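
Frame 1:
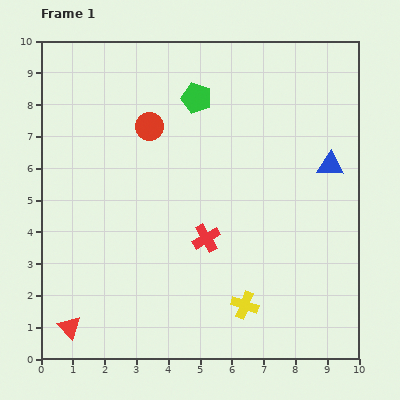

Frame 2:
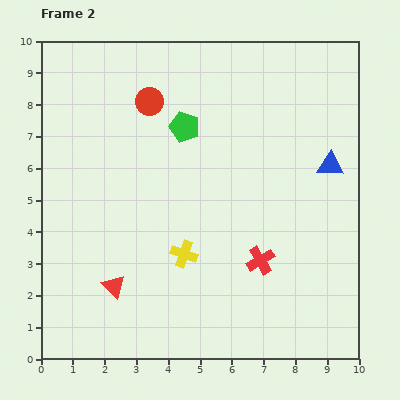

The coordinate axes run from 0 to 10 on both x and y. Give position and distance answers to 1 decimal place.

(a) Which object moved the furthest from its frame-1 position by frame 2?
the yellow cross

(moved 2.5; next 1.9)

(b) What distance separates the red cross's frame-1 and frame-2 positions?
1.8

The red cross moved from (5.2, 3.8) to (6.9, 3.1), a distance of √(1.7² + 0.7²) ≈ 1.8.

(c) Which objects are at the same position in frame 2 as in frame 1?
the blue triangle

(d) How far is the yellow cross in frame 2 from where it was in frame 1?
2.5

The yellow cross moved from (6.4, 1.7) to (4.5, 3.3), a distance of √(1.9² + 1.6²) ≈ 2.5.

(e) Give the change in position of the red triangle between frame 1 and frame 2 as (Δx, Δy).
(1.4, 1.3)

The red triangle was at (0.9, 1.0) in frame 1 and (2.3, 2.3) in frame 2.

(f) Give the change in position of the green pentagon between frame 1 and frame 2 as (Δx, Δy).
(-0.4, -0.9)

The green pentagon was at (4.9, 8.2) in frame 1 and (4.5, 7.3) in frame 2.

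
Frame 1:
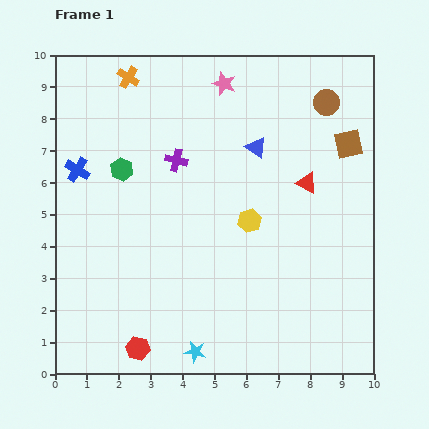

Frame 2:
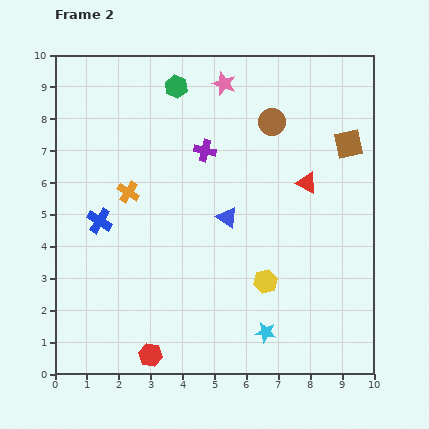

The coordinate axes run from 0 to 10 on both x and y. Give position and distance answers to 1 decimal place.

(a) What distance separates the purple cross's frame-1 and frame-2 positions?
0.9

The purple cross moved from (3.8, 6.7) to (4.7, 7.0), a distance of √(0.9² + 0.3²) ≈ 0.9.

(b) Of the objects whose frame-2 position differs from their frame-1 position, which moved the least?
the red hexagon

(moved 0.4)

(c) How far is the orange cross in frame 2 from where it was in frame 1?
3.6

The orange cross moved from (2.3, 9.3) to (2.3, 5.7), a distance of √(0.0² + 3.6²) ≈ 3.6.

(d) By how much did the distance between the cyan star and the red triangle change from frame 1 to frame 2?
-1.5

Distance in frame 1: 6.4. Distance in frame 2: 4.9.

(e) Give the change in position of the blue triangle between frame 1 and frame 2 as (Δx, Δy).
(-0.9, -2.2)

The blue triangle was at (6.3, 7.1) in frame 1 and (5.4, 4.9) in frame 2.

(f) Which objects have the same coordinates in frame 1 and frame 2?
the pink star, the red triangle, the brown square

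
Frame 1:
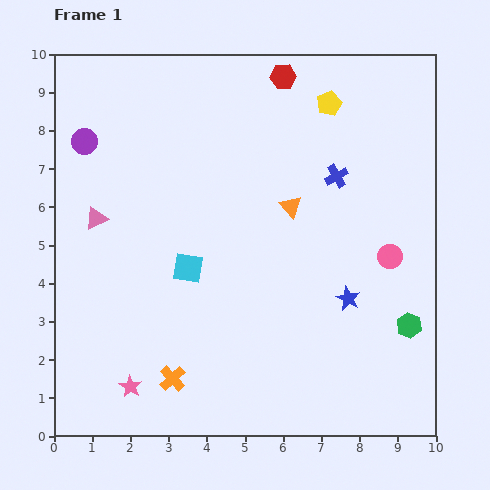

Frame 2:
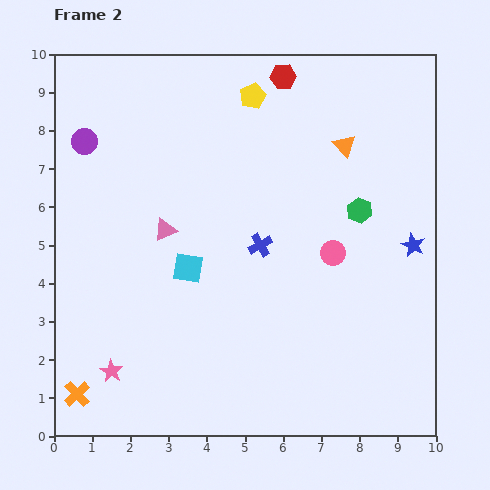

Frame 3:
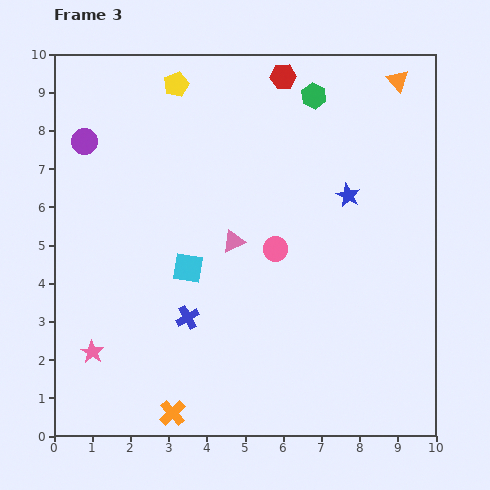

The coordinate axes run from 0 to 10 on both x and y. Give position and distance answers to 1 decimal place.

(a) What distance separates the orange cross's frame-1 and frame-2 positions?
2.5

The orange cross moved from (3.1, 1.5) to (0.6, 1.1), a distance of √(2.5² + 0.4²) ≈ 2.5.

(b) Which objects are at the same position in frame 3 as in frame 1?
the purple circle, the cyan square, the red hexagon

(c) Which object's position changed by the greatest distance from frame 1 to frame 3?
the green hexagon

(moved 6.5; next 5.4)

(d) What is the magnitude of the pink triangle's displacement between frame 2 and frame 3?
1.8

The pink triangle moved from (2.9, 5.4) to (4.7, 5.1), a distance of √(1.8² + 0.3²) ≈ 1.8.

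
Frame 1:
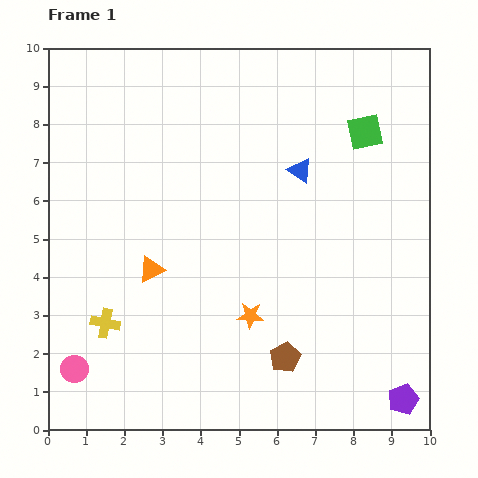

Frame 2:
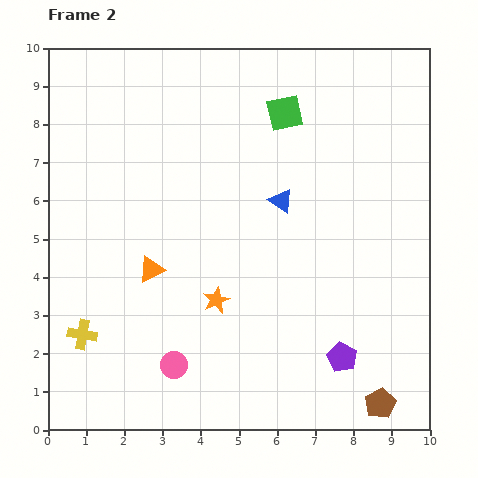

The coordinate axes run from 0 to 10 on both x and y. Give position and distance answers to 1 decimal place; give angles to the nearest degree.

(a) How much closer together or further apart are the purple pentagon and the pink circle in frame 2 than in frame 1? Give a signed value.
-4.2

Distance in frame 1: 8.6. Distance in frame 2: 4.4.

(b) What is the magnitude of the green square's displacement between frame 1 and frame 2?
2.2

The green square moved from (8.3, 7.8) to (6.2, 8.3), a distance of √(2.1² + 0.5²) ≈ 2.2.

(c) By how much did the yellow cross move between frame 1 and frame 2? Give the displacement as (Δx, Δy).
(-0.6, -0.3)

The yellow cross was at (1.5, 2.8) in frame 1 and (0.9, 2.5) in frame 2.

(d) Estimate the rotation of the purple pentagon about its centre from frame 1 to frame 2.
24° counter-clockwise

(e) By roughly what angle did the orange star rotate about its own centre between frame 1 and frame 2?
28° counter-clockwise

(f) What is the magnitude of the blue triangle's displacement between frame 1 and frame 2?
0.9

The blue triangle moved from (6.6, 6.8) to (6.1, 6.0), a distance of √(0.5² + 0.8²) ≈ 0.9.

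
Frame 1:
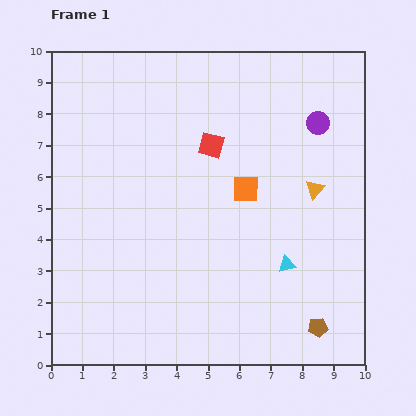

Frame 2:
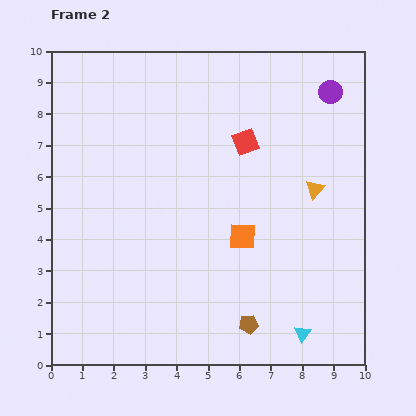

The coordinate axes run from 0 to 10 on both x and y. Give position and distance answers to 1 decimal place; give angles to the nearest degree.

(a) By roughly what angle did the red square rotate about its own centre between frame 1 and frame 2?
36° counter-clockwise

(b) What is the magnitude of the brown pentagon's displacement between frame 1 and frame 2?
2.2

The brown pentagon moved from (8.5, 1.2) to (6.3, 1.3), a distance of √(2.2² + 0.1²) ≈ 2.2.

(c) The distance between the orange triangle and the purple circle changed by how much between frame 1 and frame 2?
+1.0

Distance in frame 1: 2.1. Distance in frame 2: 3.1.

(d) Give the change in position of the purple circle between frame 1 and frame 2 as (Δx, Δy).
(0.4, 1.0)

The purple circle was at (8.5, 7.7) in frame 1 and (8.9, 8.7) in frame 2.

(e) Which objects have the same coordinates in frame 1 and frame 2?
the orange triangle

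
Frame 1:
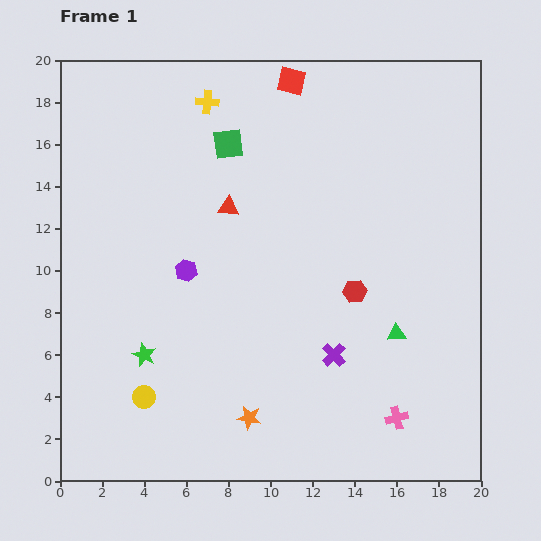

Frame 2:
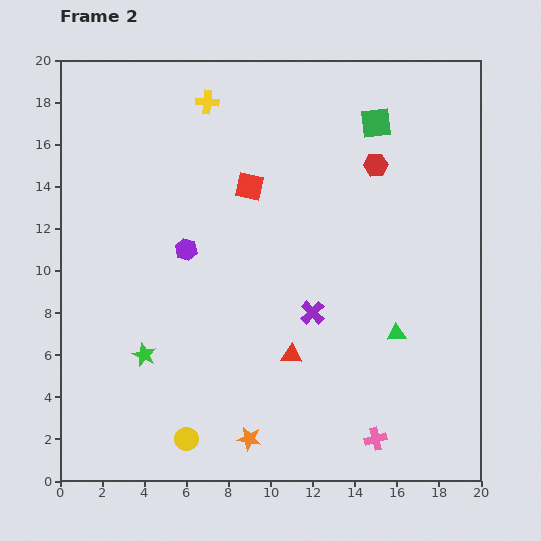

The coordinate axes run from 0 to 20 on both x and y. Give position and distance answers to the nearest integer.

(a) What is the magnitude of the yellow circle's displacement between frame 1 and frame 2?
3

The yellow circle moved from (4, 4) to (6, 2), a distance of √(2² + 2²) ≈ 3.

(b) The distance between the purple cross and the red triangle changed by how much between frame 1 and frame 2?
-7

Distance in frame 1: 9. Distance in frame 2: 2.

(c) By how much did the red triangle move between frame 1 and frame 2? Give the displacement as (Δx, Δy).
(3, -7)

The red triangle was at (8, 13) in frame 1 and (11, 6) in frame 2.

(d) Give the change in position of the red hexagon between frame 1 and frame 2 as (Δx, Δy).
(1, 6)

The red hexagon was at (14, 9) in frame 1 and (15, 15) in frame 2.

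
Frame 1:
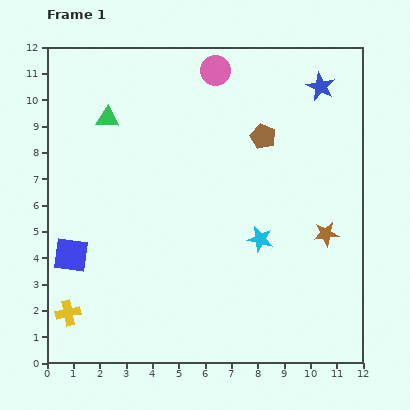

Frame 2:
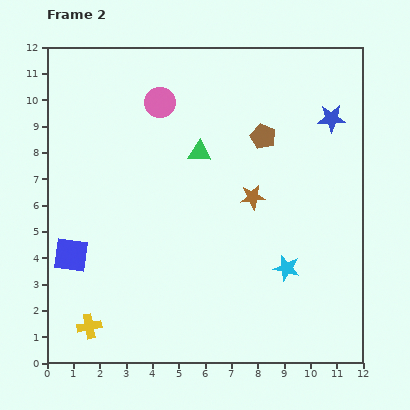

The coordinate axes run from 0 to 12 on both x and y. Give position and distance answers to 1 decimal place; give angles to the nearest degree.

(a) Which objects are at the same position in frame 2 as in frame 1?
the blue square, the brown pentagon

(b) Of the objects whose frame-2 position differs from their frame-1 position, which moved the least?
the yellow cross

(moved 0.9)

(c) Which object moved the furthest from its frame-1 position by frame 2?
the green triangle

(moved 3.7; next 3.1)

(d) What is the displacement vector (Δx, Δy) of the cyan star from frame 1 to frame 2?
(1.0, -1.1)

The cyan star was at (8.1, 4.7) in frame 1 and (9.1, 3.6) in frame 2.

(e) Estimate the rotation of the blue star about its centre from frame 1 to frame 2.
28° counter-clockwise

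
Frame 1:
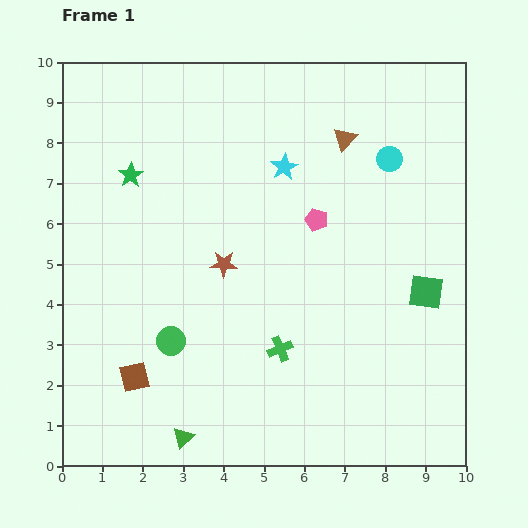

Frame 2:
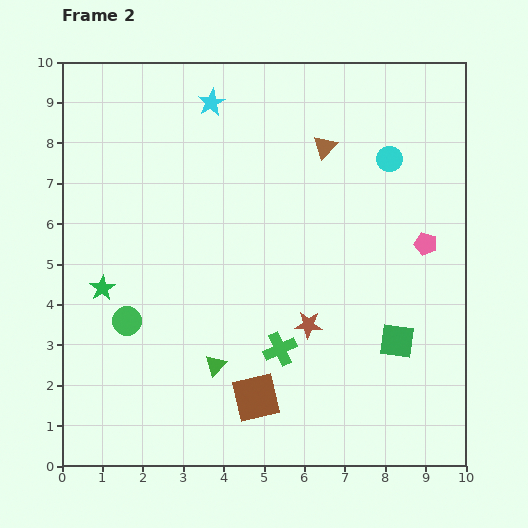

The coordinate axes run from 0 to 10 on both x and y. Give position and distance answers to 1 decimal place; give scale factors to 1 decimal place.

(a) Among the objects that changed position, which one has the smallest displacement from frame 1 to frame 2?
the brown triangle

(moved 0.5)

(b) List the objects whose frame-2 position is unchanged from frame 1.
the green cross, the cyan circle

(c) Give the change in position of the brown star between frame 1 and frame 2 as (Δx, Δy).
(2.1, -1.5)

The brown star was at (4.0, 5.0) in frame 1 and (6.1, 3.5) in frame 2.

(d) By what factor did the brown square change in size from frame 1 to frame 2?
1.6×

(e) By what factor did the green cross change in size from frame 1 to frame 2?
1.3×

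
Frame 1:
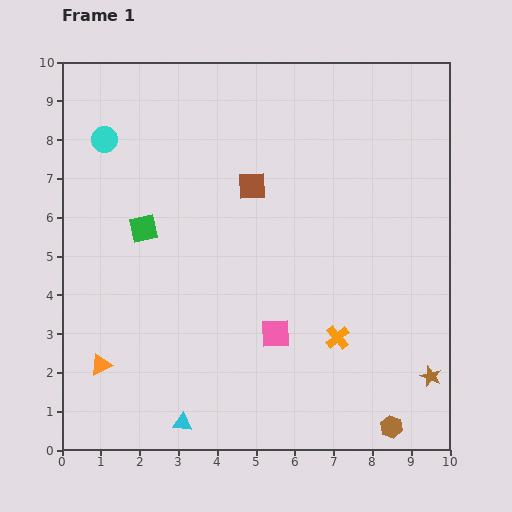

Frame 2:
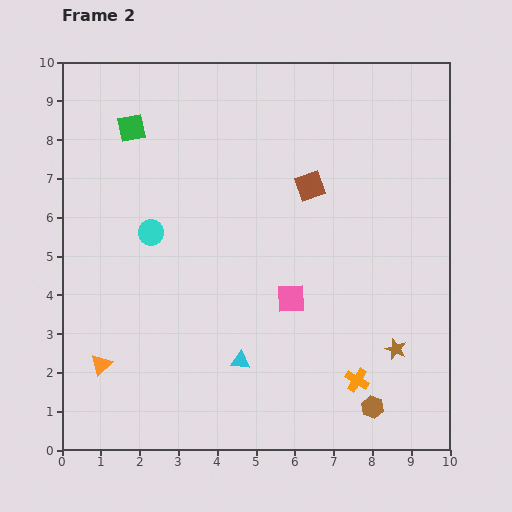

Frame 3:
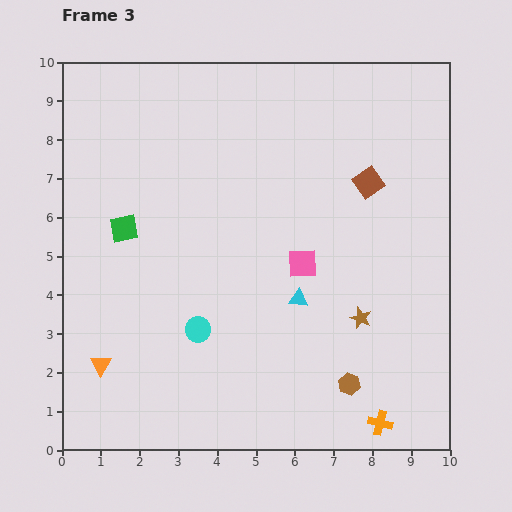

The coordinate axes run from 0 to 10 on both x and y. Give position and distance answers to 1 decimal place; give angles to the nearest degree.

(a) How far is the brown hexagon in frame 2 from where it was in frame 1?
0.7

The brown hexagon moved from (8.5, 0.6) to (8.0, 1.1), a distance of √(0.5² + 0.5²) ≈ 0.7.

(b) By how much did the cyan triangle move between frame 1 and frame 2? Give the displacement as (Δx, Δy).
(1.5, 1.6)

The cyan triangle was at (3.1, 0.7) in frame 1 and (4.6, 2.3) in frame 2.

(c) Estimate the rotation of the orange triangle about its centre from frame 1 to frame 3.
32° counter-clockwise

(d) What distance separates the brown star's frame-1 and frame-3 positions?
2.3

The brown star moved from (9.5, 1.9) to (7.7, 3.4), a distance of √(1.8² + 1.5²) ≈ 2.3.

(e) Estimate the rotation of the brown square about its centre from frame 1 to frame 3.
33° counter-clockwise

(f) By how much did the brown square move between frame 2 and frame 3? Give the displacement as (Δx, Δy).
(1.5, 0.1)

The brown square was at (6.4, 6.8) in frame 2 and (7.9, 6.9) in frame 3.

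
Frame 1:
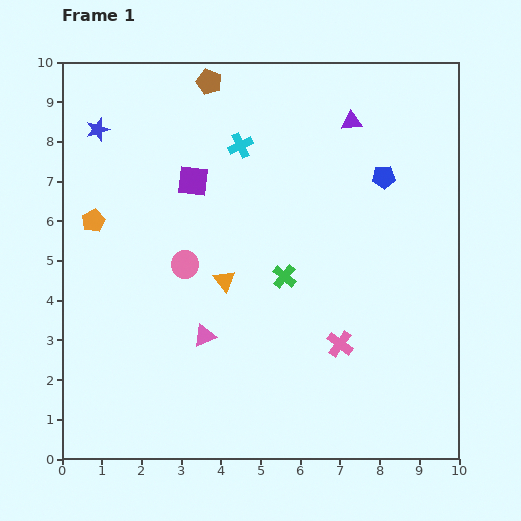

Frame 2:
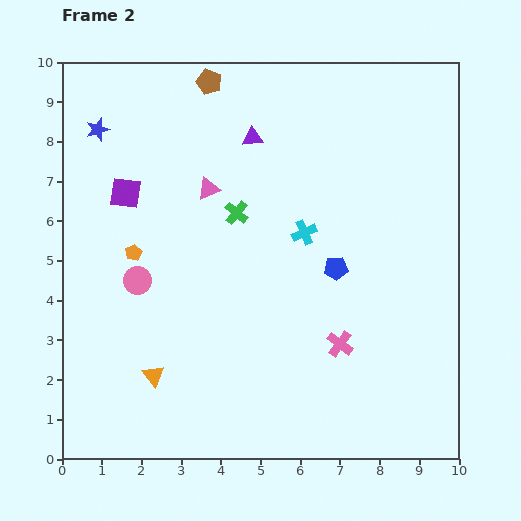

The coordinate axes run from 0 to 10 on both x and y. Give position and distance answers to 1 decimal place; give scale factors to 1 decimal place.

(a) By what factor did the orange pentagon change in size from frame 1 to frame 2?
0.7×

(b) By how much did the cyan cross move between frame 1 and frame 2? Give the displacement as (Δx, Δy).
(1.6, -2.2)

The cyan cross was at (4.5, 7.9) in frame 1 and (6.1, 5.7) in frame 2.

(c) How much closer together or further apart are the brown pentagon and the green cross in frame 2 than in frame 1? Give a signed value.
-1.9

Distance in frame 1: 5.3. Distance in frame 2: 3.4.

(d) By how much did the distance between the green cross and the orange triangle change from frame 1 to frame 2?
+3.1

Distance in frame 1: 1.5. Distance in frame 2: 4.6.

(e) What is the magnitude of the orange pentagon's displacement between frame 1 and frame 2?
1.3

The orange pentagon moved from (0.8, 6.0) to (1.8, 5.2), a distance of √(1.0² + 0.8²) ≈ 1.3.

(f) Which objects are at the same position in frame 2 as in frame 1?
the blue star, the brown pentagon, the pink cross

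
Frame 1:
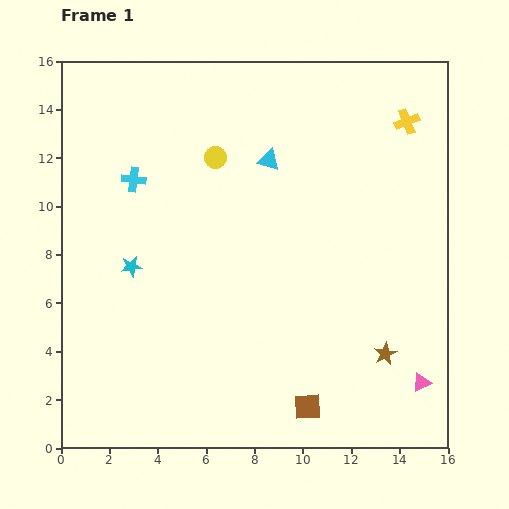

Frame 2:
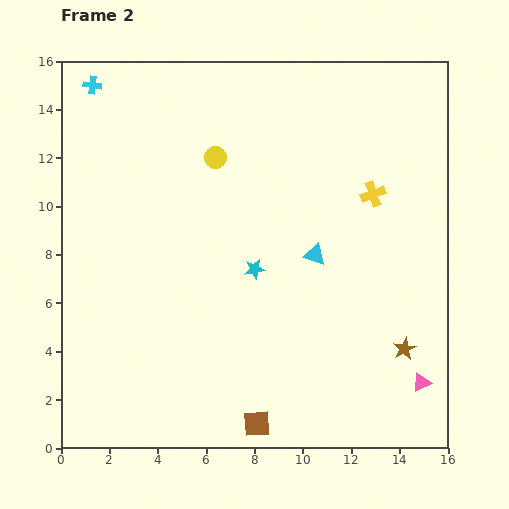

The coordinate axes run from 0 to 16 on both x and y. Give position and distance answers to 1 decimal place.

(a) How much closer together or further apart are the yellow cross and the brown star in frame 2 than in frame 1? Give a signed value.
-3.1

Distance in frame 1: 9.6. Distance in frame 2: 6.5.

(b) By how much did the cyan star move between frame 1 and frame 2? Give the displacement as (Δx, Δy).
(5.1, -0.1)

The cyan star was at (2.9, 7.5) in frame 1 and (8.0, 7.4) in frame 2.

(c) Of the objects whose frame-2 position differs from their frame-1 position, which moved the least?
the brown star

(moved 0.8)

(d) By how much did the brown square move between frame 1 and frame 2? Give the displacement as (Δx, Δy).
(-2.1, -0.7)

The brown square was at (10.2, 1.7) in frame 1 and (8.1, 1.0) in frame 2.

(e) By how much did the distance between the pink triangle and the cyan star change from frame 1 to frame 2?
-4.6

Distance in frame 1: 12.9. Distance in frame 2: 8.3.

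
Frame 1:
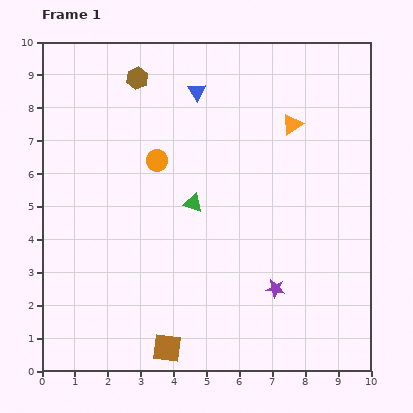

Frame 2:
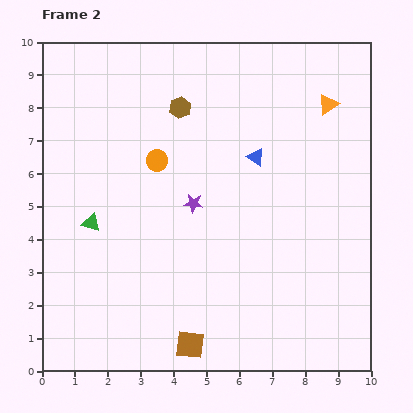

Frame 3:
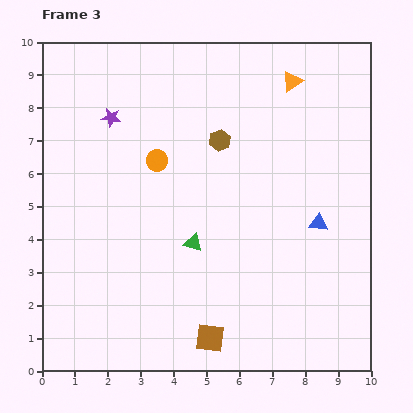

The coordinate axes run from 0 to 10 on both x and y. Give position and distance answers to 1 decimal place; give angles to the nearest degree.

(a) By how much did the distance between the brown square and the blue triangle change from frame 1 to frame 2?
-1.9

Distance in frame 1: 7.9. Distance in frame 2: 6.0.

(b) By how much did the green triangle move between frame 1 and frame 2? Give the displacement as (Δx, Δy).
(-3.1, -0.6)

The green triangle was at (4.6, 5.1) in frame 1 and (1.5, 4.5) in frame 2.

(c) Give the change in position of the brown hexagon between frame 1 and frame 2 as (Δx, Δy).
(1.3, -0.9)

The brown hexagon was at (2.9, 8.9) in frame 1 and (4.2, 8.0) in frame 2.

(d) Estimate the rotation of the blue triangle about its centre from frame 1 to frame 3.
52° counter-clockwise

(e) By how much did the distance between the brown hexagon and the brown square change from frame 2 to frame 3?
-1.2

Distance in frame 2: 7.2. Distance in frame 3: 6.0.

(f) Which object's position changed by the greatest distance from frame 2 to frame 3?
the purple star

(moved 3.6; next 3.2)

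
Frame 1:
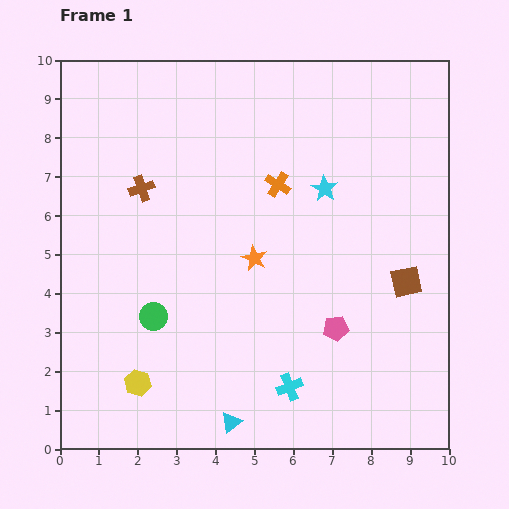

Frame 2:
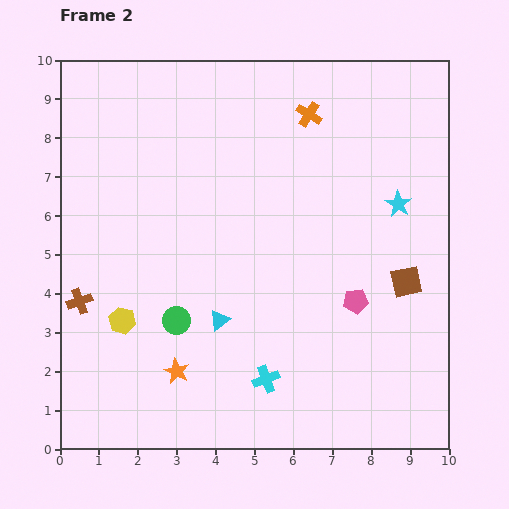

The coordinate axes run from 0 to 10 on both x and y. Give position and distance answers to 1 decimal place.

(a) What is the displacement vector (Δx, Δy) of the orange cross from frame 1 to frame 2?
(0.8, 1.8)

The orange cross was at (5.6, 6.8) in frame 1 and (6.4, 8.6) in frame 2.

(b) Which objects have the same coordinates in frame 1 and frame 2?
the brown square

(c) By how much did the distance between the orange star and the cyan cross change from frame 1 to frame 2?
-1.1

Distance in frame 1: 3.4. Distance in frame 2: 2.3.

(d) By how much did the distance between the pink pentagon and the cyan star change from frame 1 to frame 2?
-0.9

Distance in frame 1: 3.6. Distance in frame 2: 2.7.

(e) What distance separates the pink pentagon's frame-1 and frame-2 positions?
0.9

The pink pentagon moved from (7.1, 3.1) to (7.6, 3.8), a distance of √(0.5² + 0.7²) ≈ 0.9.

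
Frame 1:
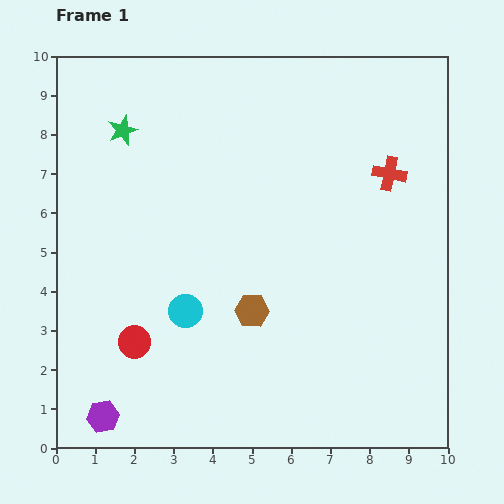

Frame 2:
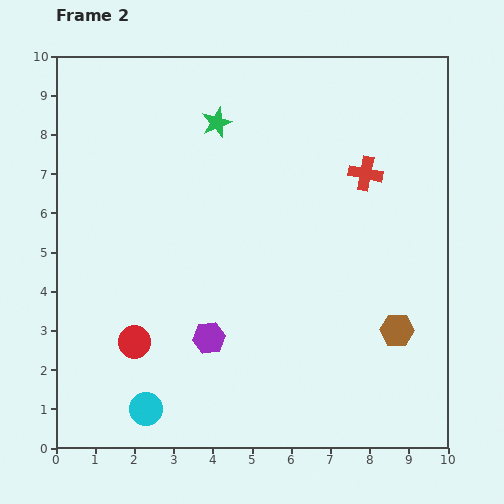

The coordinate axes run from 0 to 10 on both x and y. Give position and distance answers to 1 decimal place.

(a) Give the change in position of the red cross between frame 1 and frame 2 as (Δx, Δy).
(-0.6, 0.0)

The red cross was at (8.5, 7.0) in frame 1 and (7.9, 7.0) in frame 2.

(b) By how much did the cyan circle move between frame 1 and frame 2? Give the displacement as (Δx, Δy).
(-1.0, -2.5)

The cyan circle was at (3.3, 3.5) in frame 1 and (2.3, 1.0) in frame 2.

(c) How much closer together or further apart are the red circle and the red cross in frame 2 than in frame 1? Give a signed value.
-0.5

Distance in frame 1: 7.8. Distance in frame 2: 7.3.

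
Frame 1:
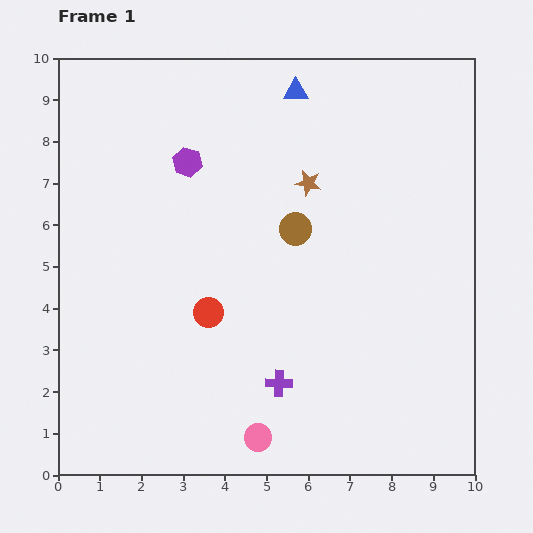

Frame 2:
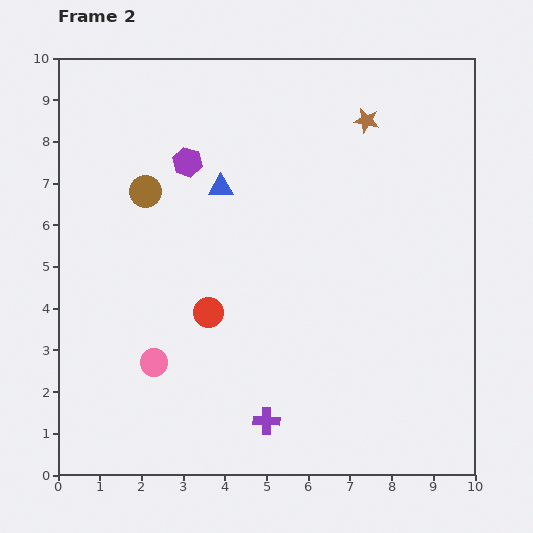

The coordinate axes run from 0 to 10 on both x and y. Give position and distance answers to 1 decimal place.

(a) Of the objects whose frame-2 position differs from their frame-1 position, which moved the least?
the purple cross

(moved 0.9)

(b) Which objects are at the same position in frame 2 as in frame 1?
the purple hexagon, the red circle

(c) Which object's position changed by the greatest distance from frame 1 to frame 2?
the brown circle

(moved 3.7; next 3.1)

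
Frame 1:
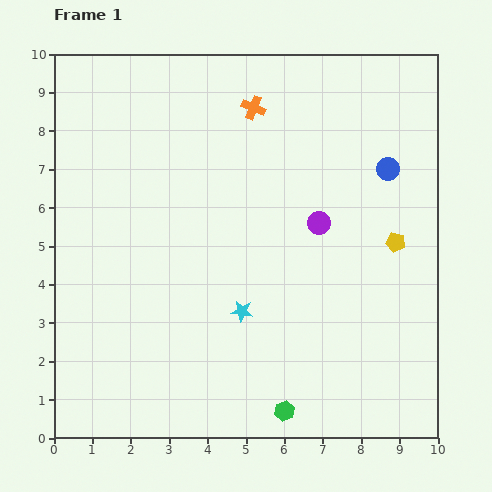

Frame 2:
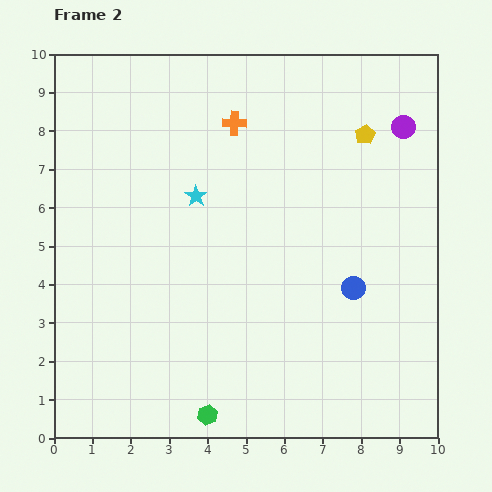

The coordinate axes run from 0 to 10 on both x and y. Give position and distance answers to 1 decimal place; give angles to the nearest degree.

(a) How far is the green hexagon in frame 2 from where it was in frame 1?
2.0

The green hexagon moved from (6.0, 0.7) to (4.0, 0.6), a distance of √(2.0² + 0.1²) ≈ 2.0.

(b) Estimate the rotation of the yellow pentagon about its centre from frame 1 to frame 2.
31° clockwise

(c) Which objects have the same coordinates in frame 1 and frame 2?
none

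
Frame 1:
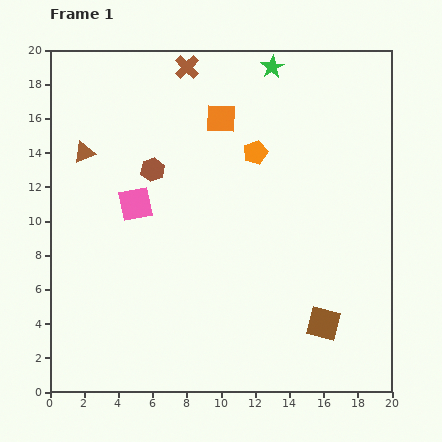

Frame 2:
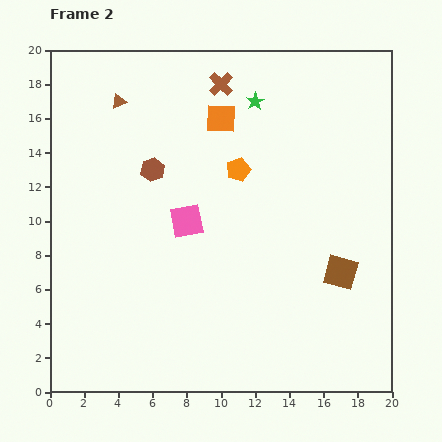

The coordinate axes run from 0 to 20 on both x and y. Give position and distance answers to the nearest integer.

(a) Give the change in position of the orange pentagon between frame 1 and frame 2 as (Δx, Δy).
(-1, -1)

The orange pentagon was at (12, 14) in frame 1 and (11, 13) in frame 2.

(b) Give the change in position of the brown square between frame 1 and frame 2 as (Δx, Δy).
(1, 3)

The brown square was at (16, 4) in frame 1 and (17, 7) in frame 2.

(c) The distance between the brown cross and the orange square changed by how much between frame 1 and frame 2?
-2

Distance in frame 1: 4. Distance in frame 2: 2.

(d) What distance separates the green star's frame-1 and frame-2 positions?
2

The green star moved from (13, 19) to (12, 17), a distance of √(1² + 2²) ≈ 2.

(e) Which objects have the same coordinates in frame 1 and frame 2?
the orange square, the brown hexagon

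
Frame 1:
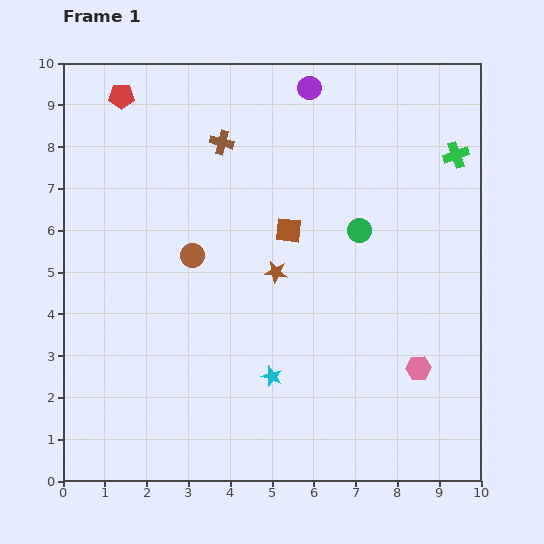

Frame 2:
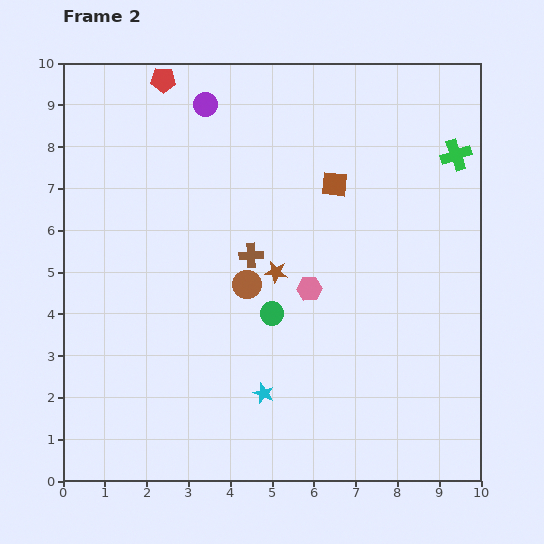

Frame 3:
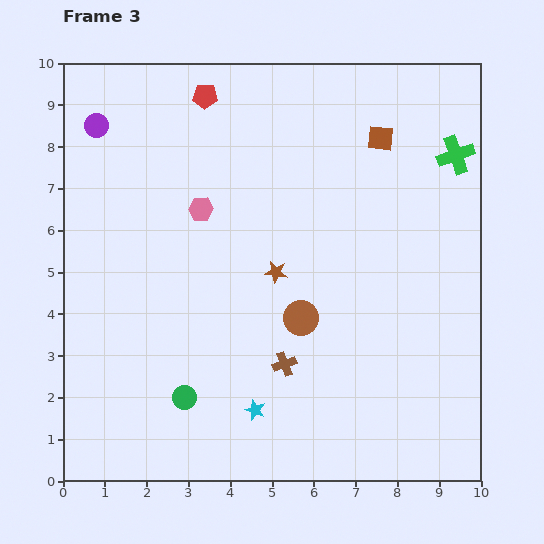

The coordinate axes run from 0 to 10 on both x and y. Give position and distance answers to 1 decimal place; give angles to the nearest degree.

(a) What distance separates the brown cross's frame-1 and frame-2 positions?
2.8

The brown cross moved from (3.8, 8.1) to (4.5, 5.4), a distance of √(0.7² + 2.7²) ≈ 2.8.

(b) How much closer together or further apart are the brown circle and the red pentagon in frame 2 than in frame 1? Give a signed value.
+1.1

Distance in frame 1: 4.2. Distance in frame 2: 5.3.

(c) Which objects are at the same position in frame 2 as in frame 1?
the green cross, the brown star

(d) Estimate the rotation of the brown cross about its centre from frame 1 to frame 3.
35° counter-clockwise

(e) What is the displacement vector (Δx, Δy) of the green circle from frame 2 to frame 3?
(-2.1, -2.0)

The green circle was at (5.0, 4.0) in frame 2 and (2.9, 2.0) in frame 3.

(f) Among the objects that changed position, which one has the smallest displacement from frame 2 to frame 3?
the cyan star

(moved 0.4)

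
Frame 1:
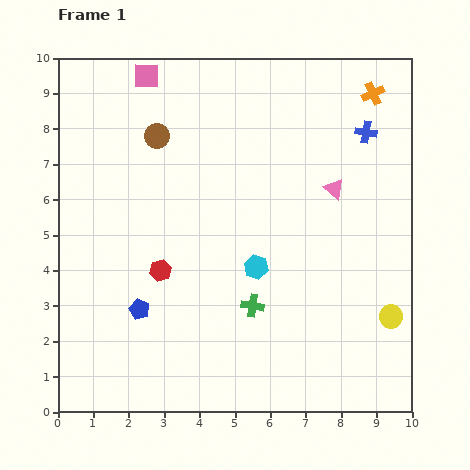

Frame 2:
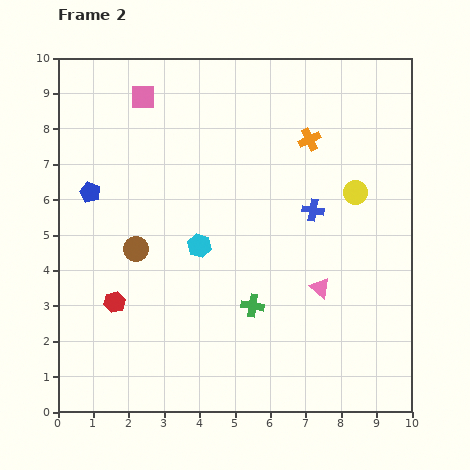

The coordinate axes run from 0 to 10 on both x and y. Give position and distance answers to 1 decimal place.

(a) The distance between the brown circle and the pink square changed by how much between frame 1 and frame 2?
+2.6

Distance in frame 1: 1.7. Distance in frame 2: 4.3.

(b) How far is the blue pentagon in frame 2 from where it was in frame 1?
3.6

The blue pentagon moved from (2.3, 2.9) to (0.9, 6.2), a distance of √(1.4² + 3.3²) ≈ 3.6.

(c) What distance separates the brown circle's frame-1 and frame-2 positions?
3.3

The brown circle moved from (2.8, 7.8) to (2.2, 4.6), a distance of √(0.6² + 3.2²) ≈ 3.3.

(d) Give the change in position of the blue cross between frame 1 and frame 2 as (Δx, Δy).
(-1.5, -2.2)

The blue cross was at (8.7, 7.9) in frame 1 and (7.2, 5.7) in frame 2.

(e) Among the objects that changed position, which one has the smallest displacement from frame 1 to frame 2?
the pink square

(moved 0.6)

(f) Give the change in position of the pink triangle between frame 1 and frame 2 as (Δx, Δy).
(-0.4, -2.8)

The pink triangle was at (7.8, 6.3) in frame 1 and (7.4, 3.5) in frame 2.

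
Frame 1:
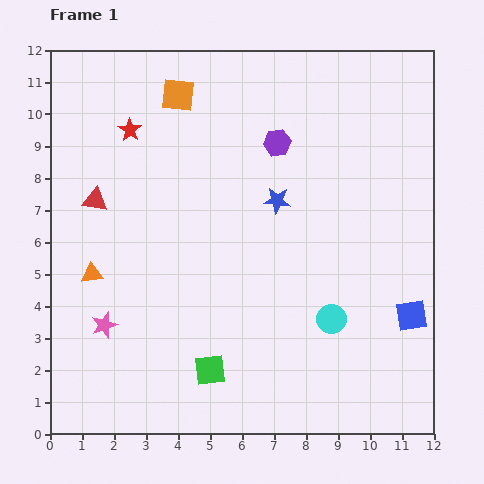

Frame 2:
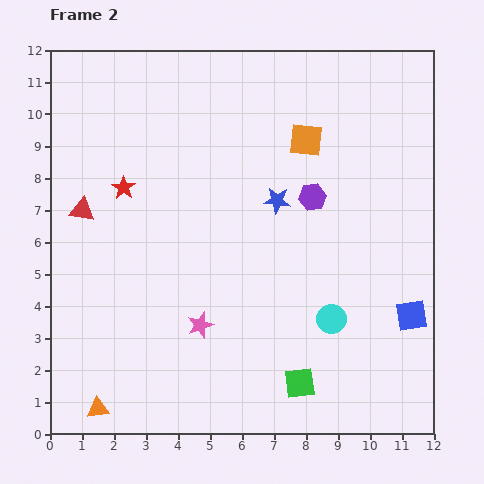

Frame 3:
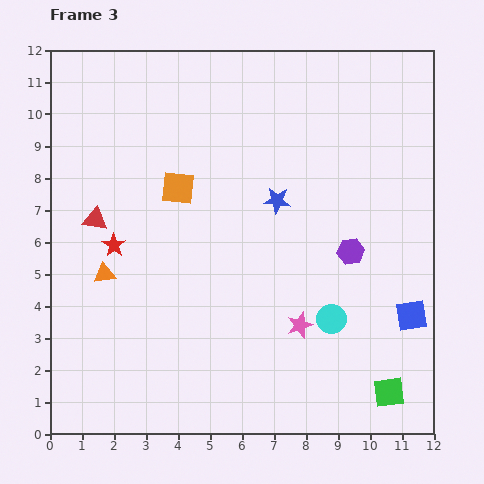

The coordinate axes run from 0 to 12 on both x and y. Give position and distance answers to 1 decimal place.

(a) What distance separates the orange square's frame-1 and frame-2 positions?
4.2

The orange square moved from (4.0, 10.6) to (8.0, 9.2), a distance of √(4.0² + 1.4²) ≈ 4.2.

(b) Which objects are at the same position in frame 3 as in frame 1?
the cyan circle, the blue square, the blue star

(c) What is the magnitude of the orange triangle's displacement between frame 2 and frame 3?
4.2

The orange triangle moved from (1.5, 0.8) to (1.7, 5.0), a distance of √(0.2² + 4.2²) ≈ 4.2.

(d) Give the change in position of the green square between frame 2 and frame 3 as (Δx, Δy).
(2.8, -0.3)

The green square was at (7.8, 1.6) in frame 2 and (10.6, 1.3) in frame 3.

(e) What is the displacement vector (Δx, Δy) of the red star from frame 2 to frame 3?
(-0.3, -1.8)

The red star was at (2.3, 7.7) in frame 2 and (2.0, 5.9) in frame 3.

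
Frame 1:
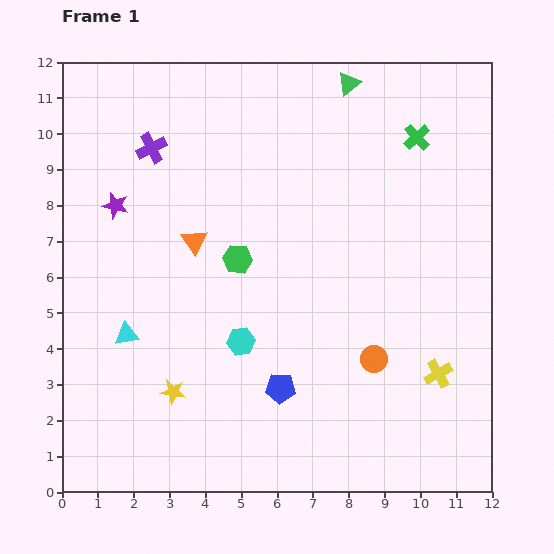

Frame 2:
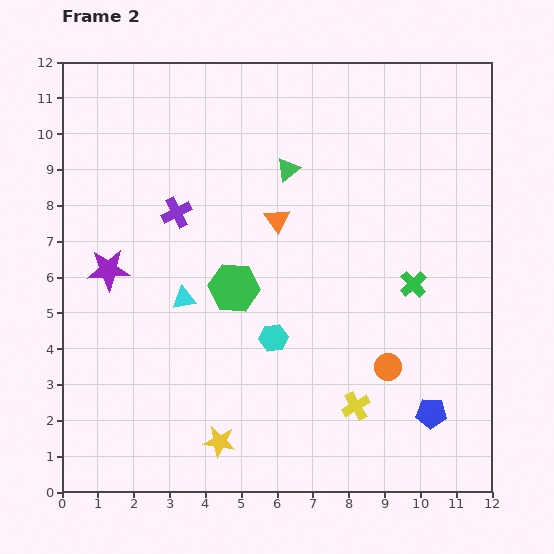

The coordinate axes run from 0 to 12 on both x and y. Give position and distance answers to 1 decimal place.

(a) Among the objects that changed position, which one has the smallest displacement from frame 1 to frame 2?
the orange circle

(moved 0.4)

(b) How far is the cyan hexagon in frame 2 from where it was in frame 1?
0.9

The cyan hexagon moved from (5.0, 4.2) to (5.9, 4.3), a distance of √(0.9² + 0.1²) ≈ 0.9.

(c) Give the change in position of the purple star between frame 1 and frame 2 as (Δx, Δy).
(-0.2, -1.8)

The purple star was at (1.5, 8.0) in frame 1 and (1.3, 6.2) in frame 2.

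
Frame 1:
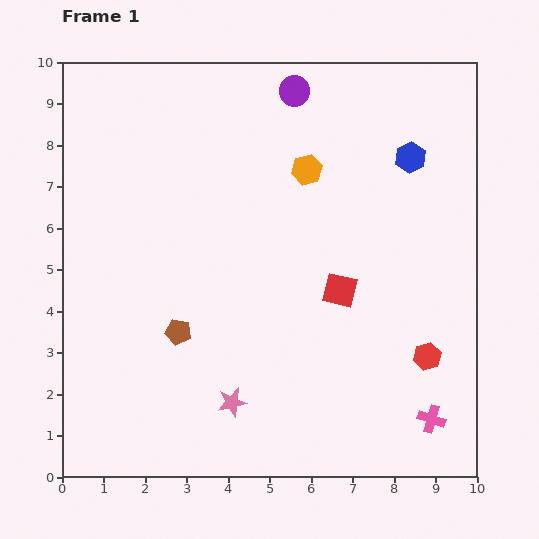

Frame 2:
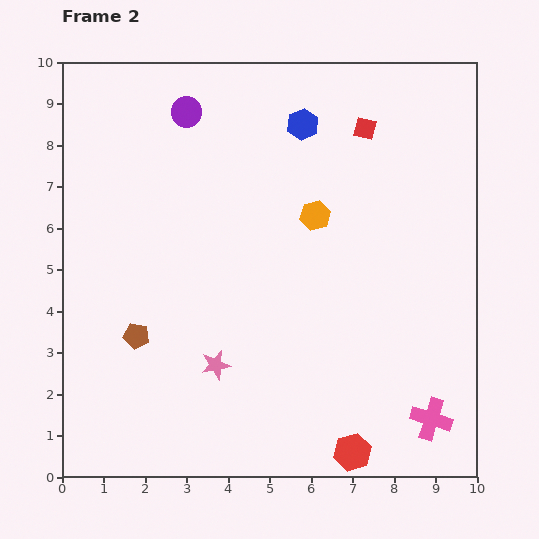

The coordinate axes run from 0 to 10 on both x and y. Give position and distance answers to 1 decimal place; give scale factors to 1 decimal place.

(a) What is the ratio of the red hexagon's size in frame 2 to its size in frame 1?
1.4×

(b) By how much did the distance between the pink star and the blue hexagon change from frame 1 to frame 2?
-1.1

Distance in frame 1: 7.3. Distance in frame 2: 6.2.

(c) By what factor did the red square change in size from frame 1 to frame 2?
0.7×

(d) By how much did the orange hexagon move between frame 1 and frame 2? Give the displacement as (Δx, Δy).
(0.2, -1.1)

The orange hexagon was at (5.9, 7.4) in frame 1 and (6.1, 6.3) in frame 2.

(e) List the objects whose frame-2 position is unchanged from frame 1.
the pink cross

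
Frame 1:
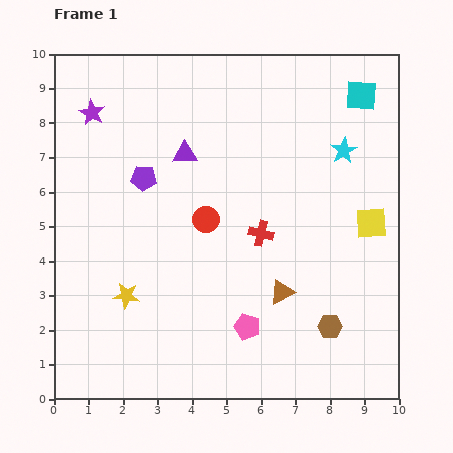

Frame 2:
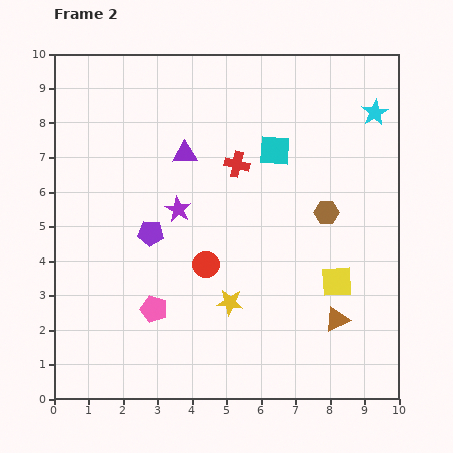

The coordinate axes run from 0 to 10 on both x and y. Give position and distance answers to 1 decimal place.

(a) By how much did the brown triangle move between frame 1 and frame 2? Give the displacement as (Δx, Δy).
(1.6, -0.8)

The brown triangle was at (6.6, 3.1) in frame 1 and (8.2, 2.3) in frame 2.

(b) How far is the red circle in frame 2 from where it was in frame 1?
1.3

The red circle moved from (4.4, 5.2) to (4.4, 3.9), a distance of √(0.0² + 1.3²) ≈ 1.3.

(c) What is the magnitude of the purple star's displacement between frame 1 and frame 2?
3.8

The purple star moved from (1.1, 8.3) to (3.6, 5.5), a distance of √(2.5² + 2.8²) ≈ 3.8.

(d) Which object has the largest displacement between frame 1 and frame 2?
the purple star

(moved 3.8; next 3.3)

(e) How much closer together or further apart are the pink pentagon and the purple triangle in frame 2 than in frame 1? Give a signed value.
-0.7

Distance in frame 1: 5.3. Distance in frame 2: 4.6.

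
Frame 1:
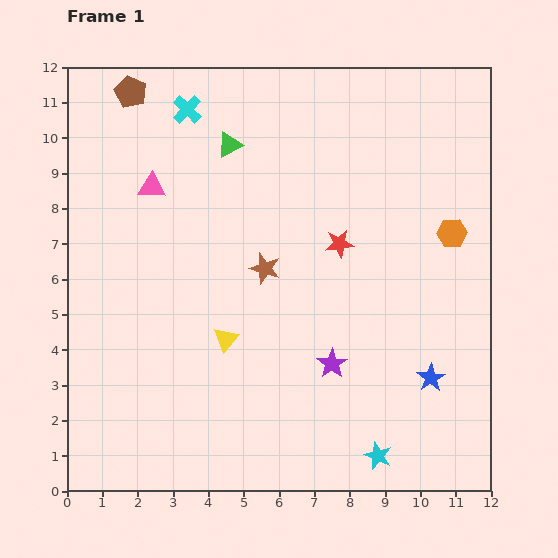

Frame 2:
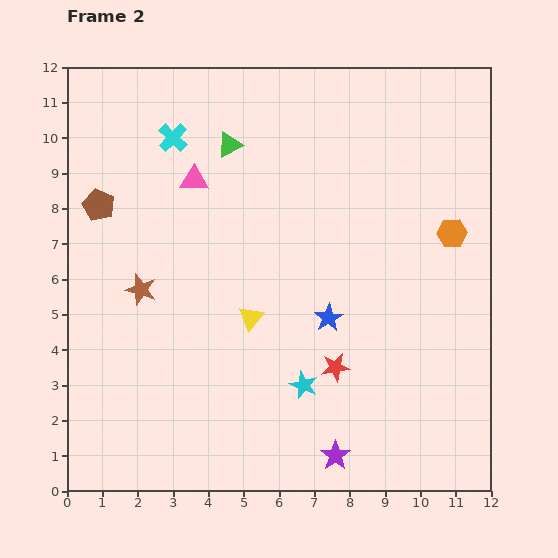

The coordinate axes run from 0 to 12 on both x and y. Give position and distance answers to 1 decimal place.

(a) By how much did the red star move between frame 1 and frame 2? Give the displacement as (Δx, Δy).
(-0.1, -3.5)

The red star was at (7.7, 7.0) in frame 1 and (7.6, 3.5) in frame 2.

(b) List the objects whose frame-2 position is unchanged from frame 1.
the orange hexagon, the green triangle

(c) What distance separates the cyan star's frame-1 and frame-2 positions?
2.9

The cyan star moved from (8.8, 1.0) to (6.7, 3.0), a distance of √(2.1² + 2.0²) ≈ 2.9.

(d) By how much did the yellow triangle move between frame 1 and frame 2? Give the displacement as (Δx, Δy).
(0.7, 0.6)

The yellow triangle was at (4.5, 4.3) in frame 1 and (5.2, 4.9) in frame 2.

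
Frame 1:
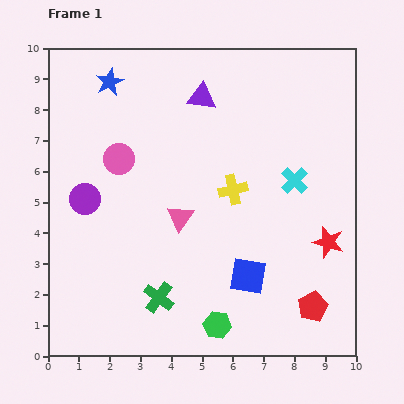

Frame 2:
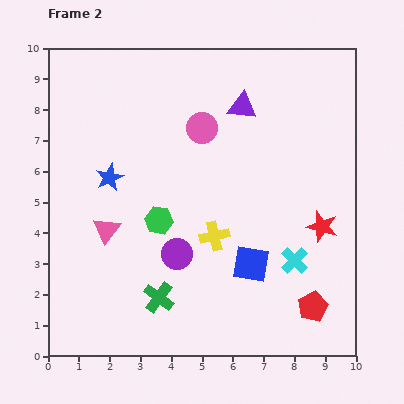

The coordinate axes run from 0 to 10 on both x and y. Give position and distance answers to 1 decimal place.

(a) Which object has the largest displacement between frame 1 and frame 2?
the green hexagon

(moved 3.9; next 3.5)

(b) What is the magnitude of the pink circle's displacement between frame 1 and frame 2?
2.9

The pink circle moved from (2.3, 6.4) to (5.0, 7.4), a distance of √(2.7² + 1.0²) ≈ 2.9.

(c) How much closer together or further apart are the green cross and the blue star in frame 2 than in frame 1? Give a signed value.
-3.0

Distance in frame 1: 7.2. Distance in frame 2: 4.2.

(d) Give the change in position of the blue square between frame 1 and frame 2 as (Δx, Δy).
(0.1, 0.4)

The blue square was at (6.5, 2.6) in frame 1 and (6.6, 3.0) in frame 2.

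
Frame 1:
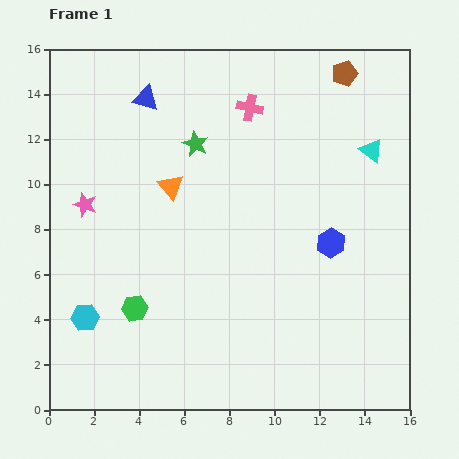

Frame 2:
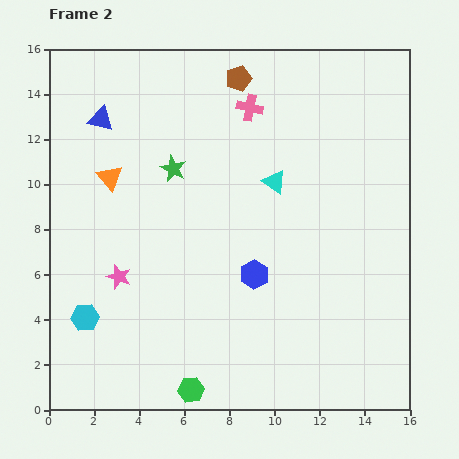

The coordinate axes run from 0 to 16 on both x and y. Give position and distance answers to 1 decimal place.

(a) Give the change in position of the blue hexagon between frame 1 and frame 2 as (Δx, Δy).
(-3.4, -1.4)

The blue hexagon was at (12.5, 7.4) in frame 1 and (9.1, 6.0) in frame 2.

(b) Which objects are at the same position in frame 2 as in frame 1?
the pink cross, the cyan hexagon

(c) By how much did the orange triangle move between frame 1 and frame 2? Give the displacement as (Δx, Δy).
(-2.7, 0.4)

The orange triangle was at (5.4, 9.9) in frame 1 and (2.7, 10.3) in frame 2.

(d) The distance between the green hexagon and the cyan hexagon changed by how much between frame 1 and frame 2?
+3.5

Distance in frame 1: 2.2. Distance in frame 2: 5.7.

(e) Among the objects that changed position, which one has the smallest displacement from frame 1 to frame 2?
the green star

(moved 1.5)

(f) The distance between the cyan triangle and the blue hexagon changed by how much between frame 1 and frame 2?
-0.3

Distance in frame 1: 4.5. Distance in frame 2: 4.2.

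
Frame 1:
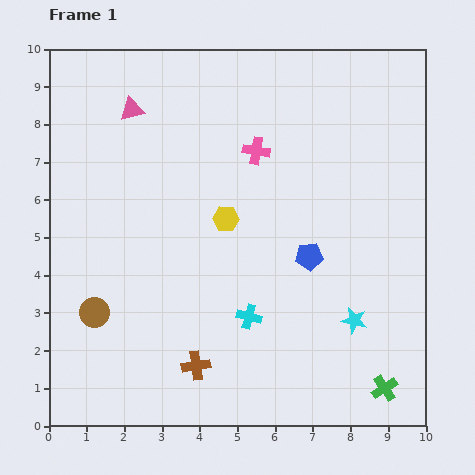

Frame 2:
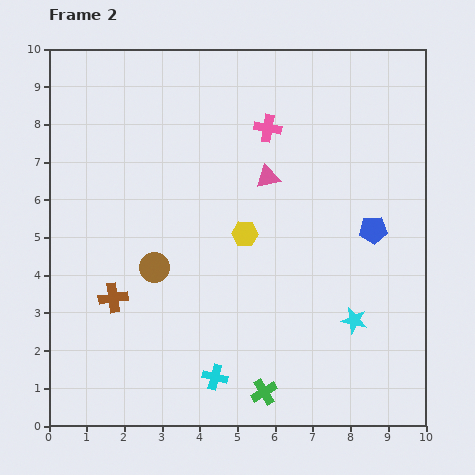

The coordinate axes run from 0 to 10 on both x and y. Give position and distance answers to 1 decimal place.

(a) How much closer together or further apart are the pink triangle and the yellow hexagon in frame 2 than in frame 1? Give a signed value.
-2.2

Distance in frame 1: 3.8. Distance in frame 2: 1.6.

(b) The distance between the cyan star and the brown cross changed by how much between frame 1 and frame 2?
+2.0

Distance in frame 1: 4.4. Distance in frame 2: 6.4.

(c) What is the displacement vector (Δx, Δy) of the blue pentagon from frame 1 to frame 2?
(1.7, 0.7)

The blue pentagon was at (6.9, 4.5) in frame 1 and (8.6, 5.2) in frame 2.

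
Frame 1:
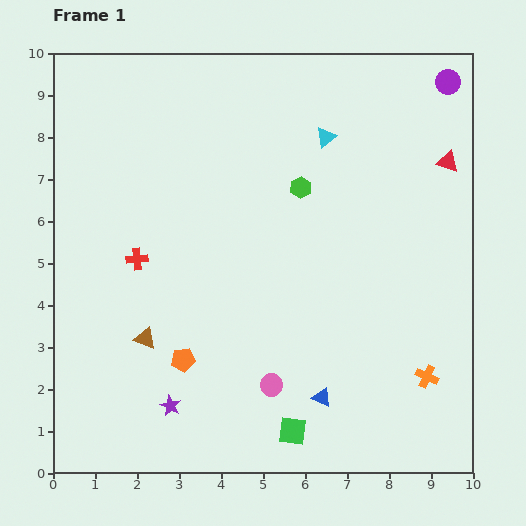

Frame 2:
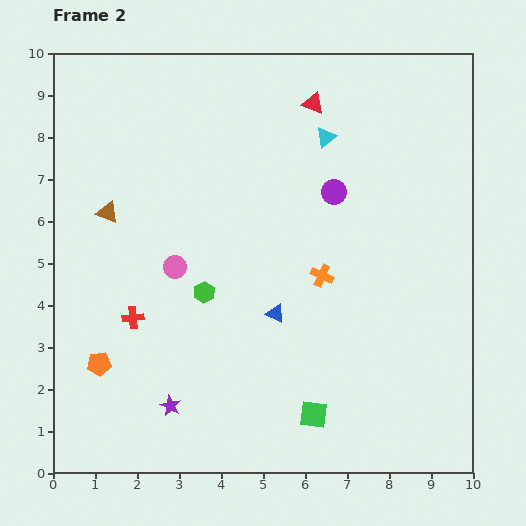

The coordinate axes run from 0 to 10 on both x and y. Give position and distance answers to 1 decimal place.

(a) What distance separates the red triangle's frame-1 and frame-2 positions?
3.5

The red triangle moved from (9.4, 7.4) to (6.2, 8.8), a distance of √(3.2² + 1.4²) ≈ 3.5.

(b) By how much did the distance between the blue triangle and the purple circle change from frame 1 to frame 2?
-4.9

Distance in frame 1: 8.1. Distance in frame 2: 3.2.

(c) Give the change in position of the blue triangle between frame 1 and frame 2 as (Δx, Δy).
(-1.1, 2.0)

The blue triangle was at (6.4, 1.8) in frame 1 and (5.3, 3.8) in frame 2.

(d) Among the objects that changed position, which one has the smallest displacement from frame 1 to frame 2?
the green square

(moved 0.6)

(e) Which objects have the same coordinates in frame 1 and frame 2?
the cyan triangle, the purple star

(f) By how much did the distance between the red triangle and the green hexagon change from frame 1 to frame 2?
+1.6

Distance in frame 1: 3.6. Distance in frame 2: 5.2.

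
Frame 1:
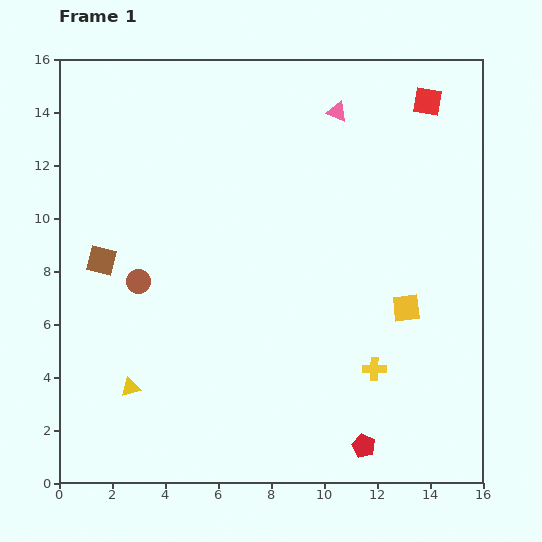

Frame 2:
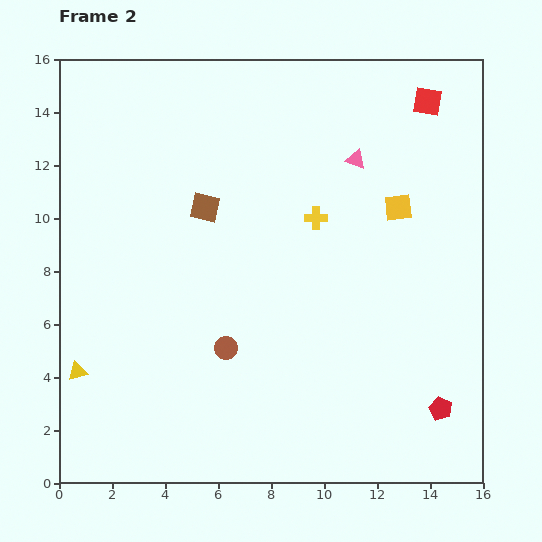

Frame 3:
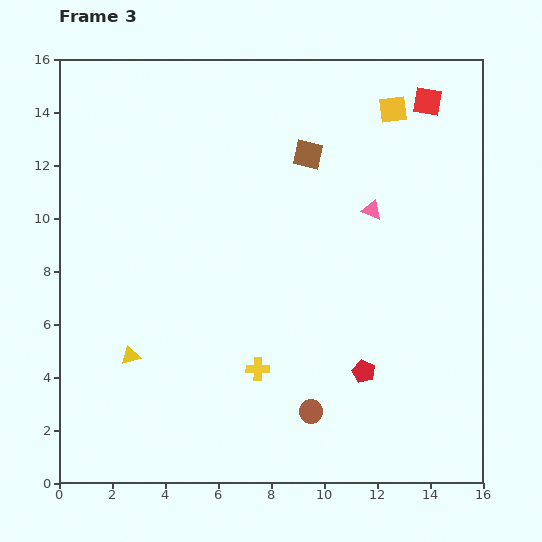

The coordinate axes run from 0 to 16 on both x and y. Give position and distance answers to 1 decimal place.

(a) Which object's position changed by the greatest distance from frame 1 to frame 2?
the yellow cross

(moved 6.1; next 4.4)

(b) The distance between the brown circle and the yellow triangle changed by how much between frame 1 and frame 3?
+3.1

Distance in frame 1: 4.0. Distance in frame 3: 7.1.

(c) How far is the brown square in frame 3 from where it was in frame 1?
8.8

The brown square moved from (1.6, 8.4) to (9.4, 12.4), a distance of √(7.8² + 4.0²) ≈ 8.8.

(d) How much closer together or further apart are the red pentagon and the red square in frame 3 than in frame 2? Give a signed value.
-1.1

Distance in frame 2: 11.6. Distance in frame 3: 10.5.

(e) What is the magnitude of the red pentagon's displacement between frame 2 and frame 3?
3.2

The red pentagon moved from (14.4, 2.8) to (11.5, 4.2), a distance of √(2.9² + 1.4²) ≈ 3.2.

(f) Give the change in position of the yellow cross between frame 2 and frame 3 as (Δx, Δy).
(-2.2, -5.7)

The yellow cross was at (9.7, 10.0) in frame 2 and (7.5, 4.3) in frame 3.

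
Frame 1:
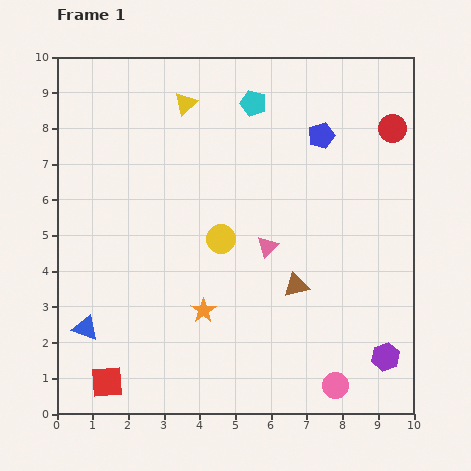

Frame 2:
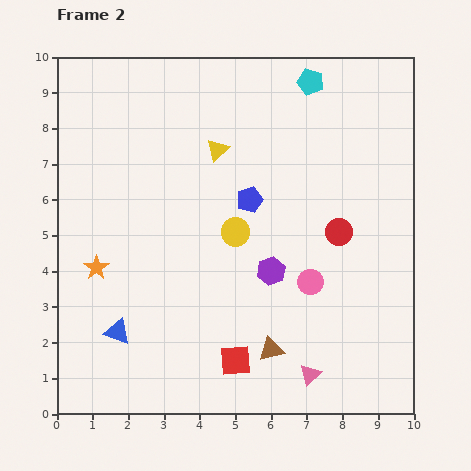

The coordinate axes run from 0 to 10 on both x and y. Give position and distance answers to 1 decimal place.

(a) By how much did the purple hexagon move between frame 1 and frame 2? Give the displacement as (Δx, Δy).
(-3.2, 2.4)

The purple hexagon was at (9.2, 1.6) in frame 1 and (6.0, 4.0) in frame 2.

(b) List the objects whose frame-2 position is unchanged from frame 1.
none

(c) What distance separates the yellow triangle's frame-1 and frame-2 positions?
1.6

The yellow triangle moved from (3.6, 8.7) to (4.5, 7.4), a distance of √(0.9² + 1.3²) ≈ 1.6.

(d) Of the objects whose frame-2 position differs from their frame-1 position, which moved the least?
the yellow circle

(moved 0.4)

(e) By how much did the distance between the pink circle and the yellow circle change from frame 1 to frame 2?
-2.7

Distance in frame 1: 5.2. Distance in frame 2: 2.5.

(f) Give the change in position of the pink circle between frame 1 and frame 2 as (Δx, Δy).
(-0.7, 2.9)

The pink circle was at (7.8, 0.8) in frame 1 and (7.1, 3.7) in frame 2.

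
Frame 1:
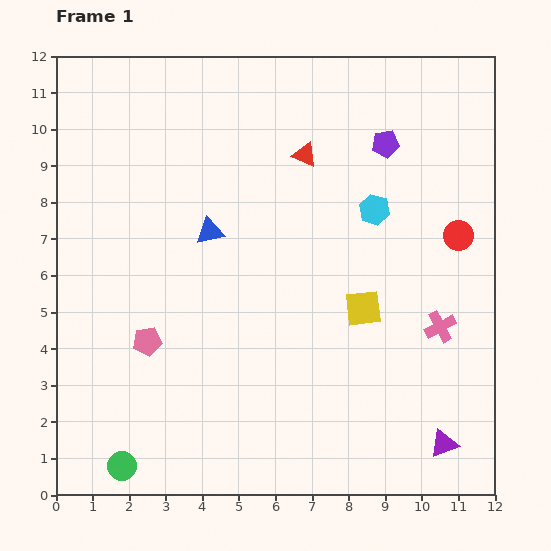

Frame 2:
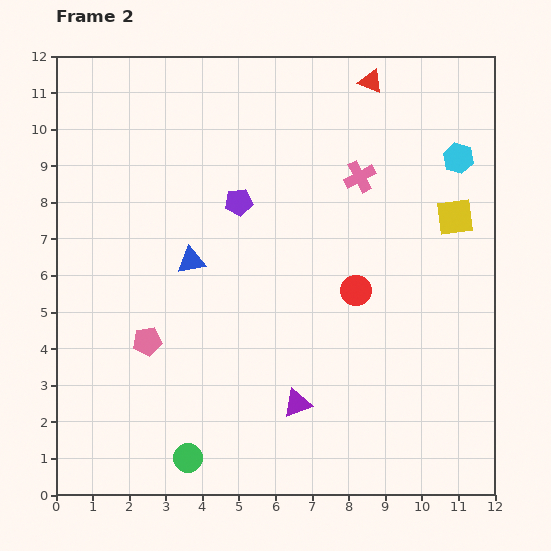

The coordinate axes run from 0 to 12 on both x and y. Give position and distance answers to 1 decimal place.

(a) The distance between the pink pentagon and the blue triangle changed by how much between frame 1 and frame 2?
-0.9

Distance in frame 1: 3.4. Distance in frame 2: 2.5.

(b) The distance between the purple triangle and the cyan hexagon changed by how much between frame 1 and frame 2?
+1.3

Distance in frame 1: 6.7. Distance in frame 2: 8.0.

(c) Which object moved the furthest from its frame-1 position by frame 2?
the pink cross

(moved 4.7; next 4.3)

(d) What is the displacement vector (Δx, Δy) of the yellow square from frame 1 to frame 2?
(2.5, 2.5)

The yellow square was at (8.4, 5.1) in frame 1 and (10.9, 7.6) in frame 2.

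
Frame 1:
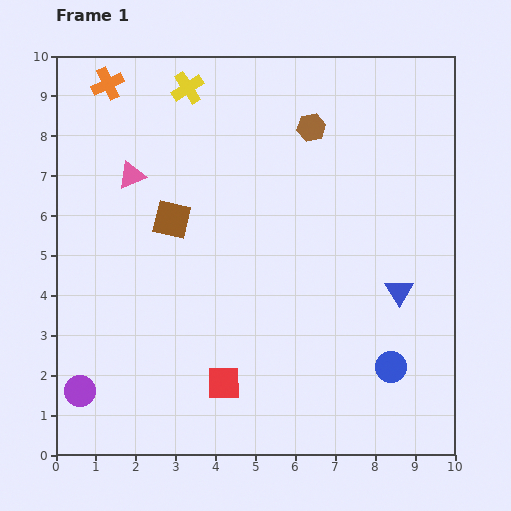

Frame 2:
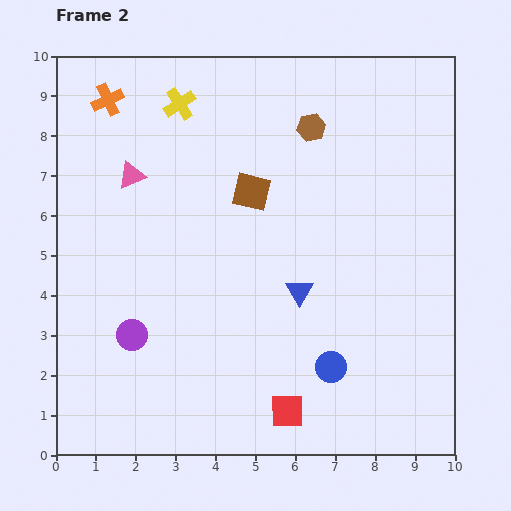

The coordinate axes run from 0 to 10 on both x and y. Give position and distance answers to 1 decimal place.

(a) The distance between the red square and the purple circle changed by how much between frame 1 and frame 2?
+0.7

Distance in frame 1: 3.6. Distance in frame 2: 4.3.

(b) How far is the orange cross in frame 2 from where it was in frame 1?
0.4

The orange cross moved from (1.3, 9.3) to (1.3, 8.9), a distance of √(0.0² + 0.4²) ≈ 0.4.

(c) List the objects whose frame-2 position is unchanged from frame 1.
the brown hexagon, the pink triangle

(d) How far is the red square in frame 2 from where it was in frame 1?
1.7

The red square moved from (4.2, 1.8) to (5.8, 1.1), a distance of √(1.6² + 0.7²) ≈ 1.7.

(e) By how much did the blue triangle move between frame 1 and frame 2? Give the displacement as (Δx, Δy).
(-2.5, 0.0)

The blue triangle was at (8.6, 4.1) in frame 1 and (6.1, 4.1) in frame 2.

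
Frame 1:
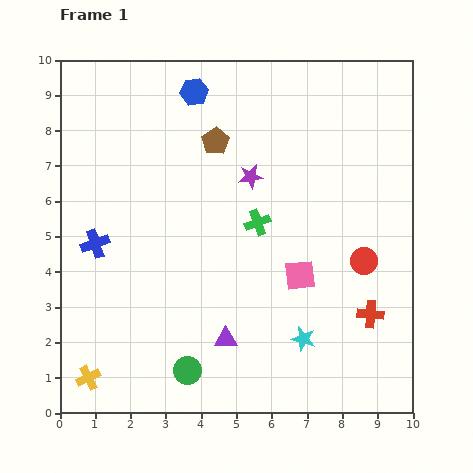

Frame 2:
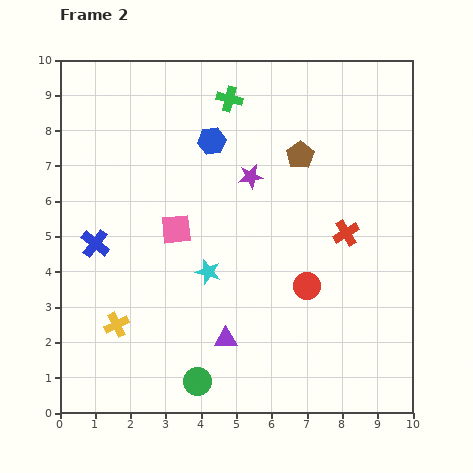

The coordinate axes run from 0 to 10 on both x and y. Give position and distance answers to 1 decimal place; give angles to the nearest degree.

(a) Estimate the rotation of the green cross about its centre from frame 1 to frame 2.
34° clockwise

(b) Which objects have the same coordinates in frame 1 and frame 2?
the blue cross, the purple triangle, the purple star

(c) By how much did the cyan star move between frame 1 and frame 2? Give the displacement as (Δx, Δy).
(-2.7, 1.9)

The cyan star was at (6.9, 2.1) in frame 1 and (4.2, 4.0) in frame 2.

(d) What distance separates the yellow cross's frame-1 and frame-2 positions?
1.7

The yellow cross moved from (0.8, 1.0) to (1.6, 2.5), a distance of √(0.8² + 1.5²) ≈ 1.7.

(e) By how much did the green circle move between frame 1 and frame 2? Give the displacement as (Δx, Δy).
(0.3, -0.3)

The green circle was at (3.6, 1.2) in frame 1 and (3.9, 0.9) in frame 2.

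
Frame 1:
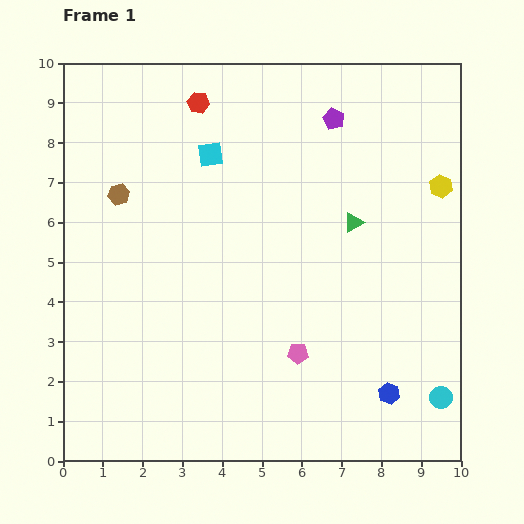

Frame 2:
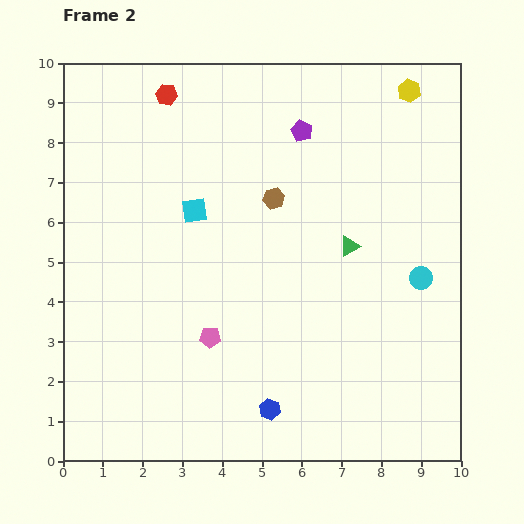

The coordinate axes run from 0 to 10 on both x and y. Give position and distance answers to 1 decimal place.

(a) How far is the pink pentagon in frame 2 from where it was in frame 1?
2.2

The pink pentagon moved from (5.9, 2.7) to (3.7, 3.1), a distance of √(2.2² + 0.4²) ≈ 2.2.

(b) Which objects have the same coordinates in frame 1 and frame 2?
none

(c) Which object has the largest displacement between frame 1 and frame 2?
the brown hexagon

(moved 3.9; next 3.0)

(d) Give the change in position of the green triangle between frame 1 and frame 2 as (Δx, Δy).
(-0.1, -0.6)

The green triangle was at (7.3, 6.0) in frame 1 and (7.2, 5.4) in frame 2.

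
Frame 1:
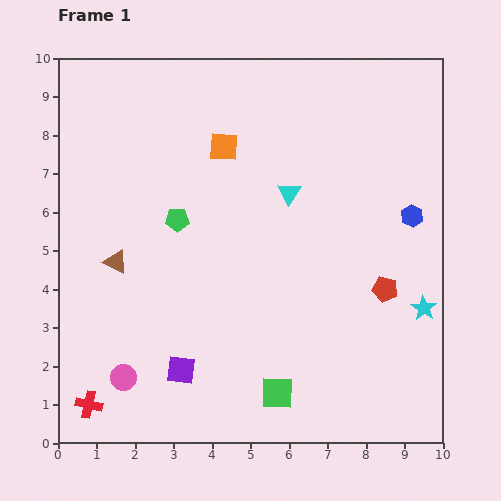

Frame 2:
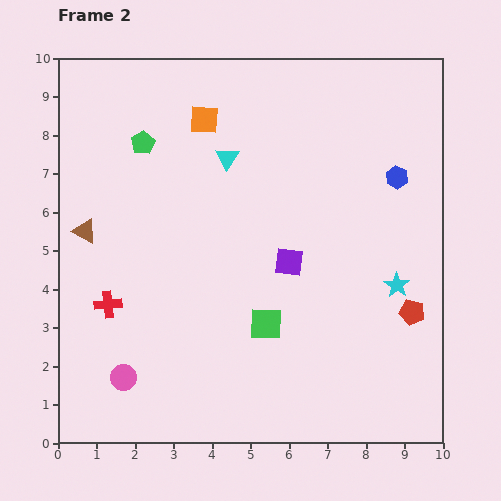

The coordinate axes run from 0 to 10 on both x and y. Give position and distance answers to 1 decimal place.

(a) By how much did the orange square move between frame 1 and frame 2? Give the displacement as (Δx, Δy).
(-0.5, 0.7)

The orange square was at (4.3, 7.7) in frame 1 and (3.8, 8.4) in frame 2.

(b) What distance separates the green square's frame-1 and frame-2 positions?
1.8

The green square moved from (5.7, 1.3) to (5.4, 3.1), a distance of √(0.3² + 1.8²) ≈ 1.8.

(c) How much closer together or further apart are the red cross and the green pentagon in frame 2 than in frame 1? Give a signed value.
-1.0

Distance in frame 1: 5.3. Distance in frame 2: 4.3.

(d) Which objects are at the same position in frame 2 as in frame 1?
the pink circle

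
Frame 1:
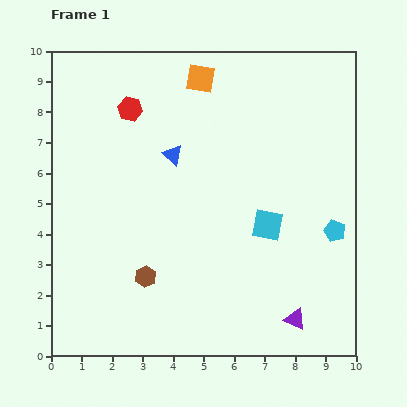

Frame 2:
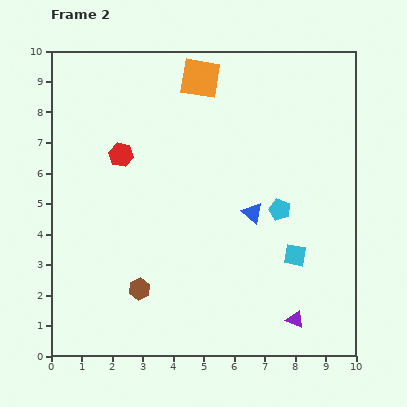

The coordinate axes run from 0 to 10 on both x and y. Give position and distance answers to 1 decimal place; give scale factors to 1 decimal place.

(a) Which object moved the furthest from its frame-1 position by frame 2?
the blue triangle

(moved 3.2; next 1.9)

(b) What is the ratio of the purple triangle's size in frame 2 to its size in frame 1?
0.8×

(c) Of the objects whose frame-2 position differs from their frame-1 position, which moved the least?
the brown hexagon

(moved 0.4)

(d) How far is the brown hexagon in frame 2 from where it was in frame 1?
0.4

The brown hexagon moved from (3.1, 2.6) to (2.9, 2.2), a distance of √(0.2² + 0.4²) ≈ 0.4.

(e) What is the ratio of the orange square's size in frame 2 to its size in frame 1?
1.4×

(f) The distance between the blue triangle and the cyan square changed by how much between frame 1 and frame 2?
-1.9

Distance in frame 1: 3.9. Distance in frame 2: 2.0.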